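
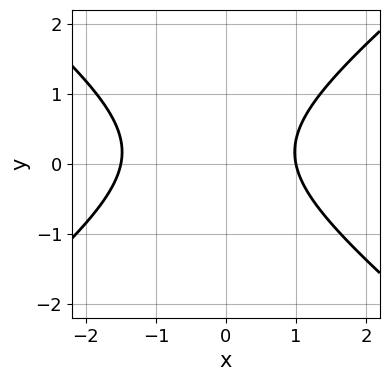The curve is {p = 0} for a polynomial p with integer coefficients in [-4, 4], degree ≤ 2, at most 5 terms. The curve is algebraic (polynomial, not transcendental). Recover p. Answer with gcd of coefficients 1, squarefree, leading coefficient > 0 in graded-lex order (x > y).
2*x^2 - 3*y^2 + x + y - 3

The degree is 2 — no degree-1 curve has this shape.
Observable constraints: it meets the x-axis at x = 1 (among the integer gridlines); the curve avoids every integer y-axis point in the box.
Putting this together gives p.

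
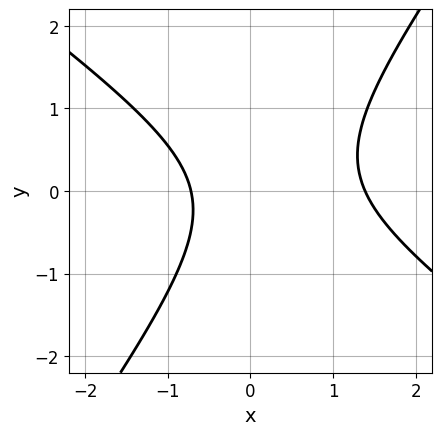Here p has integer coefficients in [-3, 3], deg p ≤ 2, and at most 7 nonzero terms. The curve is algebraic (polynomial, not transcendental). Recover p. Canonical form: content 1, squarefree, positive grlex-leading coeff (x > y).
3*x^2 + 2*x*y - 3*y^2 - 2*x - 3

The degree is 2 — no degree-1 curve has this shape.
Against the integer gridlines: the curve avoids every integer y-axis point in the box.
Assembling these constraints gives the stated polynomial.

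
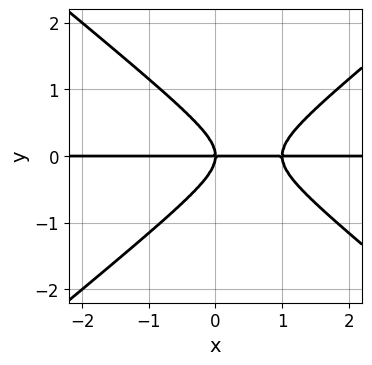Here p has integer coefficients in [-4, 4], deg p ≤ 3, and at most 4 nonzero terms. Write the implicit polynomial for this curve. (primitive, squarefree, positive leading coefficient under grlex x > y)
2*x^2*y - 3*y^3 - 2*x*y

(a) deg p = 3.
(b) Reading off the gridlines: every point of the x-axis in the box is on the curve; it crosses the y-axis at the gridline y = 0.
(c) Together with the visible shape, these determine p as stated.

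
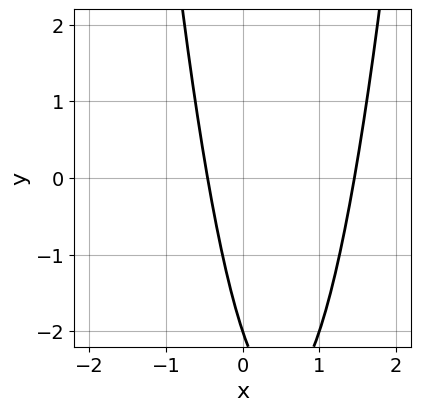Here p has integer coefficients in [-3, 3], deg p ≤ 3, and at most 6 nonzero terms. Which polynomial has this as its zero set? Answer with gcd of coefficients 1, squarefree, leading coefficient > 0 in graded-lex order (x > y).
deg p = 2. A generic line meets the curve in up to 2 points.
From the visible intercepts: one y-axis crossing is at y = -2.
These observations pin down the coefficients.

3*x^2 - 3*x - y - 2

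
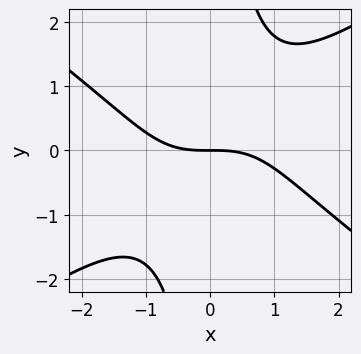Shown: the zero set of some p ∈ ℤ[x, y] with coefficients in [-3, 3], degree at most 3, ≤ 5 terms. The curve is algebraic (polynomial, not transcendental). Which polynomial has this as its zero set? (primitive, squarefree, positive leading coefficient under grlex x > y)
(a) deg p = 3. No degree-2 curve has this shape.
(b) Checking where it meets the axes: it meets the x-axis at x = 0 (among the integer gridlines); it crosses the y-axis at the gridline y = 0.
(c) These observations pin down the coefficients.

x^3 - 2*x*y^2 + 3*y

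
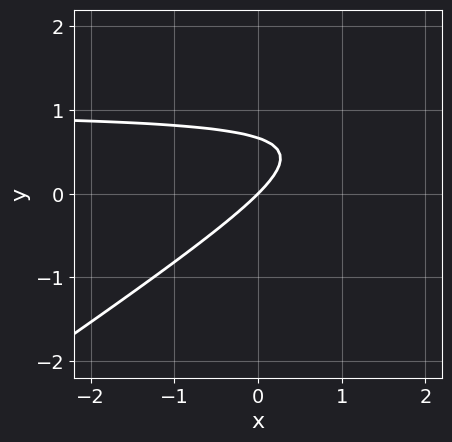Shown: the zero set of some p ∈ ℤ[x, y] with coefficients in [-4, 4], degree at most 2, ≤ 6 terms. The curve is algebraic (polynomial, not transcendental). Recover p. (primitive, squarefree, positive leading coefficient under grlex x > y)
2*x*y - 3*y^2 - 2*x + 2*y

Degree: no degree-1 curve has this shape, so deg p = 2.
Against the integer gridlines: it crosses the y-axis at the gridline y = 0; it meets the x-axis at x = 0 (among the integer gridlines).
Fitting integer coefficients to these (and the overall shape) gives p.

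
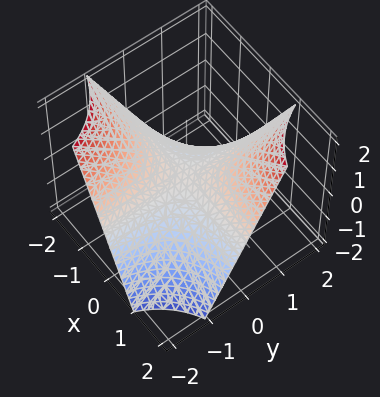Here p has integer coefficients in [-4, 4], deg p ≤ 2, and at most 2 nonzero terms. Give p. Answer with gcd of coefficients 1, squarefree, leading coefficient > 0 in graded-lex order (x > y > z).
First, the degree is 2 — a hyperbolic paraboloid; a quadric.
Then, from the visible intercepts: every point of the x-axis in the box is on the surface; it meets the z-axis at z = 0 (among the integer gridlines); every point of the y-axis in the box is on the surface.
Finally, fitting integer coefficients to these (and the overall shape) gives p.

x*y - z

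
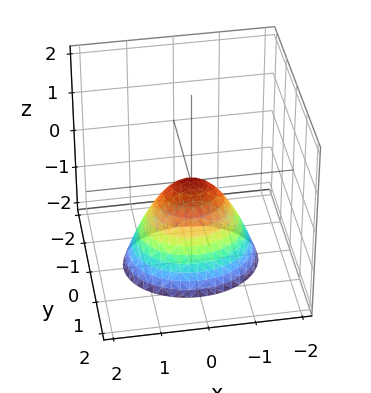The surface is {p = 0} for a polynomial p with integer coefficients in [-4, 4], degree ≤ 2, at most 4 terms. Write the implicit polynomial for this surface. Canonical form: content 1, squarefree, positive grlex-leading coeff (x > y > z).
1. deg p = 2. A paraboloid; a quadric.
2. Symmetries: mirror symmetry y ↦ −y ⇒ only even powers of y; the x ↦ −x reflection is a symmetry, so x appears only in even powers.
3. From the visible intercepts: it crosses the y-axis at the gridline y = 0; one z-axis crossing is at z = 0.
4. Putting this together gives p.

2*x^2 + 3*y^2 + 2*z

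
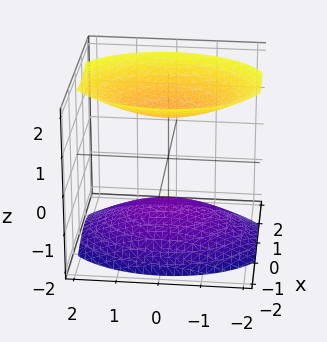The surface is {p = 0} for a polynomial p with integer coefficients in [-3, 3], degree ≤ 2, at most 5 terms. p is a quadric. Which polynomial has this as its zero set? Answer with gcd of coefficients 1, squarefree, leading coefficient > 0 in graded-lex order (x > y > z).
The picture has 2 separate pieces. They look like related sheets of one shape, so recover p as a whole.
The degree is 2 — two separate bowl-shaped sheets opening away from each other; a quadric.
Symmetries: the x ↦ −x reflection is a symmetry, so x appears only in even powers; it's symmetric under z → −z, forcing even powers of z; the y ↦ −y reflection is a symmetry, so y appears only in even powers.
Checking where it meets the axes: the surface avoids every integer y-axis point in the box; no x-intercept at any integer in the box.
Assembling these constraints gives the stated polynomial.

2*x^2 + y^2 - 2*z^2 + 3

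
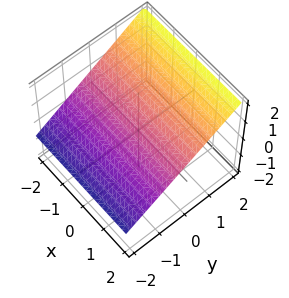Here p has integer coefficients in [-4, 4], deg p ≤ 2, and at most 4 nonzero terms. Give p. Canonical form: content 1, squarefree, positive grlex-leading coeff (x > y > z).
1. Degree: every cross-section is a straight line — this is a plane, so deg p = 1.
2. Against the integer gridlines: it misses every integer gridline on the x-axis; one y-axis crossing is at y = -1.
3. Matching integer coefficients to the picture gives p.

2*y - 3*z + 2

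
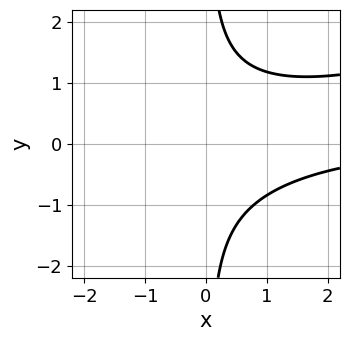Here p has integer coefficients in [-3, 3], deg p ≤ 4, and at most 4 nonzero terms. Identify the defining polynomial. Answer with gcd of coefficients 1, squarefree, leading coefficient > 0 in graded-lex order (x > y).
x^2*y - 3*x*y^2 + 3

(a) Degree: the shape is more complex than any degree-2 curve, so deg p = 3.
(b) Observable constraints: the curve avoids every integer y-axis point in the box; it misses every integer gridline on the x-axis.
(c) Putting this together gives p.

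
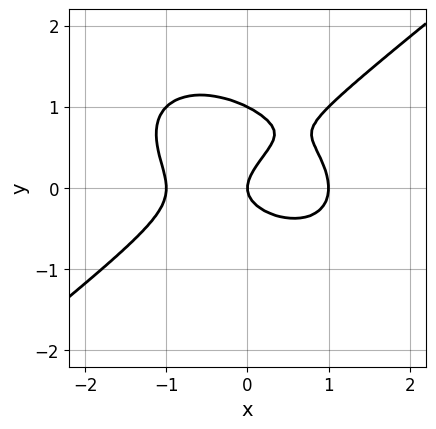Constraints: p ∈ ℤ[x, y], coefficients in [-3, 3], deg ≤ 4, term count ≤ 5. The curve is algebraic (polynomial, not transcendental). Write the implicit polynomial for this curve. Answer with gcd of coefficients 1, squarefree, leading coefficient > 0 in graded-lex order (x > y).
(a) Degree: a generic line meets the curve in up to 3 points, so deg p = 3.
(b) From the visible intercepts: the x-axis gridline crossings are at x ∈ {-1, 0, 1}; the y-axis gridline crossings are at y ∈ {0, 1}.
(c) Fitting integer coefficients to these (and the overall shape) gives p.

x^3 - 2*y^3 + 2*y^2 - x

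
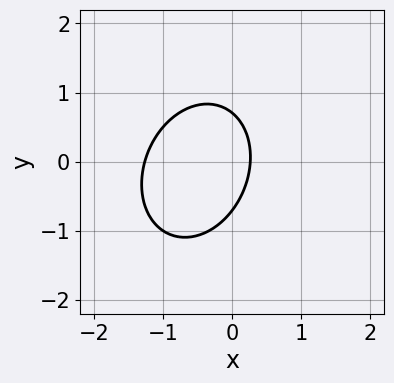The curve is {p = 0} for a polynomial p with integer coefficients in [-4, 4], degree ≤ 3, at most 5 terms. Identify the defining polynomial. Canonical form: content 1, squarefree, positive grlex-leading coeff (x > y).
1. deg p = 2. A generic line meets the curve in up to 2 points.
2. The integer polynomial consistent with all of this is the stated p.

3*x^2 - x*y + 2*y^2 + 3*x - 1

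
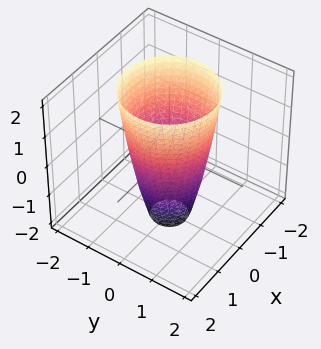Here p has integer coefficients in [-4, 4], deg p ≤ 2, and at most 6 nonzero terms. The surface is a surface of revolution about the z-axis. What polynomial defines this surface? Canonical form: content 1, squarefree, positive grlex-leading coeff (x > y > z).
3*x^2 + 3*y^2 - z - 3

1. deg p = 2.
2. Symmetries: the surface is invariant under rotation about z: p = q(x² + y², z).
3. Against the integer gridlines: a circular section at z = 1 has radius between 1 and 2; the y-axis gridline crossings are at y ∈ {-1, 1}; the x-axis gridline crossings are at x ∈ {-1, 1}; no z-intercept at any integer in the box.
4. Matching integer coefficients to the picture gives p.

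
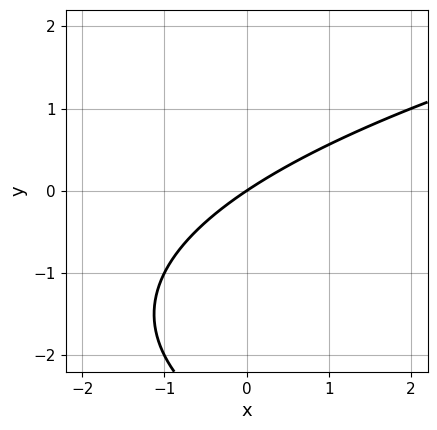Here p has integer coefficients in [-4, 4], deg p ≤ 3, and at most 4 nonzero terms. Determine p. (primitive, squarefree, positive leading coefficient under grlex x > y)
(a) deg p = 2. A generic line meets the curve in up to 2 points.
(b) Observable constraints: one y-axis crossing is at y = 0; it meets the x-axis at x = 0 (among the integer gridlines).
(c) Solving for integer coefficients yields p as stated.

y^2 - 2*x + 3*y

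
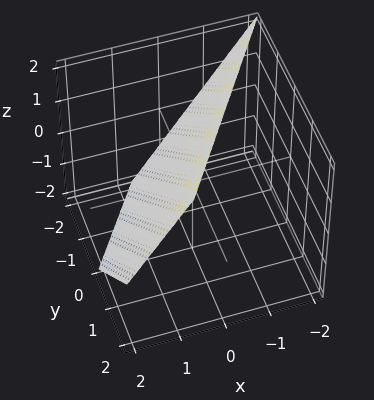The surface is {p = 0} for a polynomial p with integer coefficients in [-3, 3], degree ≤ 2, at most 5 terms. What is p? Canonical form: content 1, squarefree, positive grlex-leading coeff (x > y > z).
The degree is 1 — every cross-section is a straight line — this is a plane.
From the axis intercepts and sections: it crosses the y-axis at the gridline y = -1; it crosses the z-axis at the gridline z = 1.
Putting this together gives p.

3*x - 2*y + 2*z - 2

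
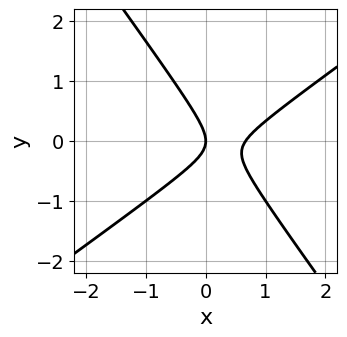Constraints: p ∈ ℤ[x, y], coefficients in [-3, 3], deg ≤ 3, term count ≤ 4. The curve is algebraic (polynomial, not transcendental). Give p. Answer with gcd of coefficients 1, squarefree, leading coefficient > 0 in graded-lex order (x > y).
3*x^2 - 2*x*y - 3*y^2 - 2*x

The degree is 2 — no degree-1 curve has this shape.
From the visible intercepts: one y-axis crossing is at y = 0; it crosses the x-axis at the gridline x = 0.
Together with the visible shape, these determine p as stated.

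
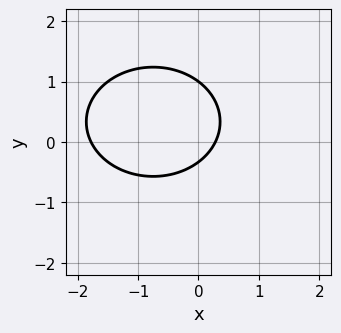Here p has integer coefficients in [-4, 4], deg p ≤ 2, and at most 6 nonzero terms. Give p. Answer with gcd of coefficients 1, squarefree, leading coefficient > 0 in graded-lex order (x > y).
2*x^2 + 3*y^2 + 3*x - 2*y - 1

deg p = 2. A generic line meets the curve in up to 2 points.
From the visible intercepts: one y-axis crossing is at y = 1.
Fitting integer coefficients to these (and the overall shape) gives p.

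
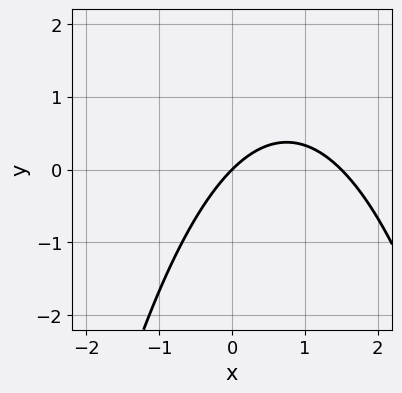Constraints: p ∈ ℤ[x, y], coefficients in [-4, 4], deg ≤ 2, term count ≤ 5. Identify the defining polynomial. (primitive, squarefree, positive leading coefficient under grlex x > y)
2*x^2 - 3*x + 3*y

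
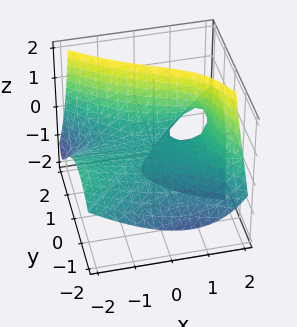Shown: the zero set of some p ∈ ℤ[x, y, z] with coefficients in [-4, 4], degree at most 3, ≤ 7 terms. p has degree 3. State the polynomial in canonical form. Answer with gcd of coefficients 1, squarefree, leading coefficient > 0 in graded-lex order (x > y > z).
x^2*y - y^3 - 2*x*z - 3*y*z + 3*z

First, deg p = 3.
Next, reading off the gridlines: the visible x-axis segment lies entirely on the surface; it meets the z-axis at z = 0 (among the integer gridlines); one y-axis crossing is at y = 0.
Finally, together with the visible shape, these determine p as stated.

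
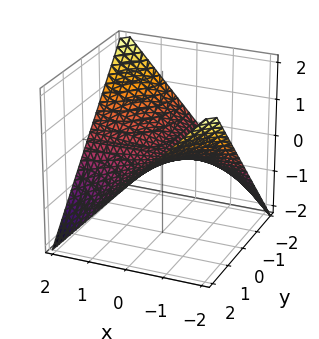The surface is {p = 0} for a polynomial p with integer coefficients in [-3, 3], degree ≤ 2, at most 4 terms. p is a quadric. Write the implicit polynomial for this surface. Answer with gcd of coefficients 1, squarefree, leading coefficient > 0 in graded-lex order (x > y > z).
x*y + 2*z

(a) deg p = 2.
(b) From the visible intercepts: one z-axis crossing is at z = 0; the visible x-axis segment lies entirely on the surface; every point of the y-axis in the box is on the surface.
(c) The integer polynomial consistent with all of this is the stated p.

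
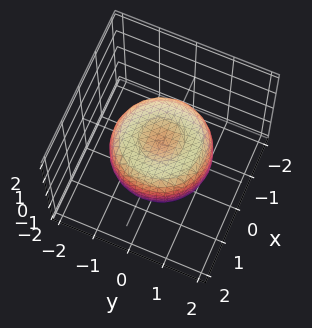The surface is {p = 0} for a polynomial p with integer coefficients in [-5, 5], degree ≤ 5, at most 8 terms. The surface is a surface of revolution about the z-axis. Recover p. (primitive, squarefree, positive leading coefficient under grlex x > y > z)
2*x^4 + 4*x^2*y^2 + 2*y^4 - 3*x^2 - 3*y^2 + 3*z^2 - 1

First, deg p = 4.
Next, symmetries: every cross-section ⟂ z is a circle, so x, y appear only via x² + y².
Next, against the integer gridlines: a circular section at z = 0 has radius between 1 and 2.
Finally, fitting integer coefficients to these (and the overall shape) gives p.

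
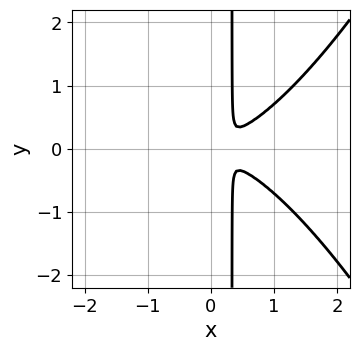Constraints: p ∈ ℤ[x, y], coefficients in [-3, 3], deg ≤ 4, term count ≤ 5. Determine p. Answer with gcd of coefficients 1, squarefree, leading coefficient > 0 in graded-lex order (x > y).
x^4 - 3*x*y^2 + y^2

First, the degree is 4 — the shape is more complex than any degree-3 curve.
Then, symmetries: it's symmetric under y → −y, forcing even powers of y.
Finally, solving for integer coefficients yields p as stated.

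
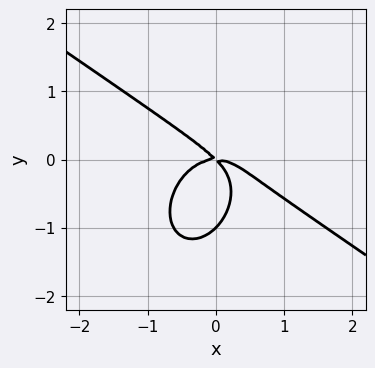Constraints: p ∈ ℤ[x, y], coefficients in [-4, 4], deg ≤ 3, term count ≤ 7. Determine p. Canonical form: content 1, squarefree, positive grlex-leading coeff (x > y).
x^3 + x^2*y + y^3 + x*y + y^2

(a) Degree: the shape is more complex than any degree-2 curve, so deg p = 3.
(b) Against the integer gridlines: the y-axis gridline crossings are at y ∈ {-1, 0}; it crosses the x-axis at the gridline x = 0.
(c) Matching integer coefficients to the picture gives p.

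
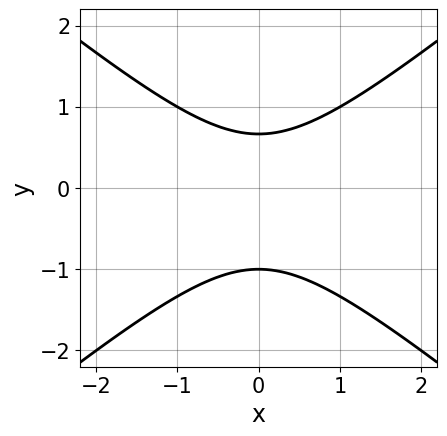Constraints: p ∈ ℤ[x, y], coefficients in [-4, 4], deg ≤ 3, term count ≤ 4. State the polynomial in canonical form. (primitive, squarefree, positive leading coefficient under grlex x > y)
First, the degree is 2 — no degree-1 curve has this shape.
Then, symmetries: mirror symmetry x ↦ −x ⇒ only even powers of x.
Then, checking where it meets the axes: no x-intercept at any integer in the box; one y-axis crossing is at y = -1.
Finally, putting this together gives p.

2*x^2 - 3*y^2 - y + 2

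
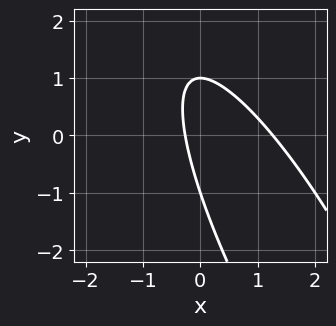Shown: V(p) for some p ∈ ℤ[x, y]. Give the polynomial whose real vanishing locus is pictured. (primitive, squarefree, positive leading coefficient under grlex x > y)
3*x^2 + 3*x*y + y^2 - 3*x - 1

First, deg p = 2.
Next, observable constraints: among the integer gridlines, it crosses the y-axis at y ∈ {-1, 1}.
Finally, these observations pin down the coefficients.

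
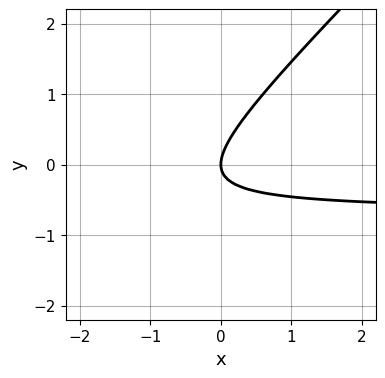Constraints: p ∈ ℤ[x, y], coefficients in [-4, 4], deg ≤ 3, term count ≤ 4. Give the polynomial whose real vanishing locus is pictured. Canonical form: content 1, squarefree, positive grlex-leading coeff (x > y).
3*x*y - 3*y^2 + 2*x

First, the degree is 2 — the shape is more complex than any degree-1 curve.
Then, reading off the gridlines: one y-axis crossing is at y = 0; it meets the x-axis at x = 0 (among the integer gridlines).
Finally, together with the visible shape, these determine p as stated.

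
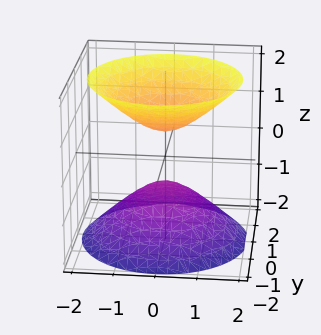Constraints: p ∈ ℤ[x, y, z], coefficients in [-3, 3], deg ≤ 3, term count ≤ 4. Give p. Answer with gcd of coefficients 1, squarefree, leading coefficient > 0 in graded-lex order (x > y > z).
2*x^2 + 2*y^2 - 2*z^2 + 1

(a) There are 2 components.
(b) The degree is 2 — two sheets facing apart; a quadric.
(c) Symmetries: the surface is invariant under rotation about z: p = q(x² + y², z); the z ↦ −z reflection is a symmetry, so z appears only in even powers.
(d) From the visible intercepts: a circular section at z = -2 has radius between 1 and 2; no y-intercept at any integer in the box; the surface avoids every integer x-axis point in the box.
(e) The integer polynomial consistent with all of this is the stated p.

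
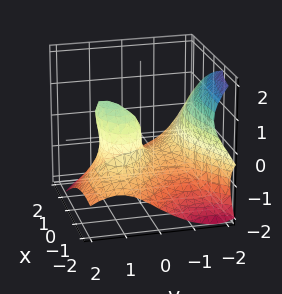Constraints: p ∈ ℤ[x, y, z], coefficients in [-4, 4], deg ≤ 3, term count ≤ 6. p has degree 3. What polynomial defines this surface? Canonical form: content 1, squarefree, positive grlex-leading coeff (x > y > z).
deg p = 3.
From the visible intercepts: it crosses the y-axis at the gridline y = 0; it crosses the x-axis at the gridline x = 0; one z-axis crossing is at z = 0.
Putting this together gives p.

3*x*y*z - 2*y^3 - 3*z^3 - 2*x^2 + 3*y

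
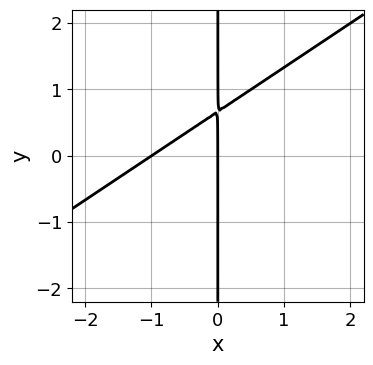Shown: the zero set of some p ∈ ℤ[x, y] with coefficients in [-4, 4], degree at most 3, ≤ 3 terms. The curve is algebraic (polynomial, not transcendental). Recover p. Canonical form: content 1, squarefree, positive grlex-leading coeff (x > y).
First, deg p = 2. No degree-1 curve has this shape.
Then, reading off the gridlines: every point of the y-axis in the box is on the curve; among the integer gridlines, it crosses the x-axis at x ∈ {-1, 0}.
Finally, together with the visible shape, these determine p as stated.

2*x^2 - 3*x*y + 2*x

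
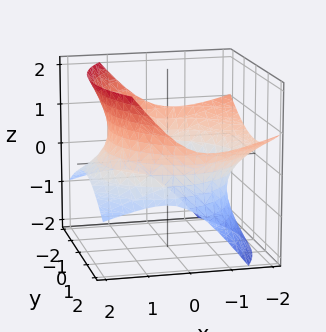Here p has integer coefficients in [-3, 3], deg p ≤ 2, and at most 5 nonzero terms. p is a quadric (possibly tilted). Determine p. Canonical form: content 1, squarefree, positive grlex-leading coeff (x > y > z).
(a) The degree is 2 — the shape is more complex than any degree-1 surface.
(b) Checking where it meets the axes: no z-intercept at any integer in the box.
(c) Putting this together gives p.

x^2 + 2*x*z + y^2 - 2*z^2 - 3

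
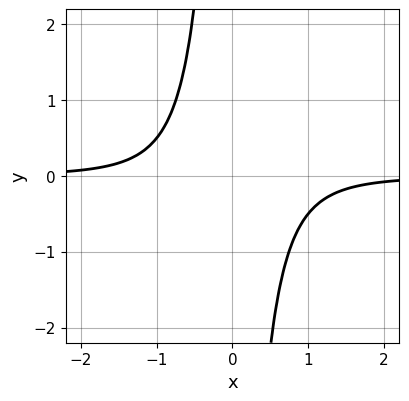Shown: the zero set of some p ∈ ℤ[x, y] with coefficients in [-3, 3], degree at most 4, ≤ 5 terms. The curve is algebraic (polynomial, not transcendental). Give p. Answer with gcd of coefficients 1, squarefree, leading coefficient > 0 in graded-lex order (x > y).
First, degree: the shape is more complex than any degree-3 curve, so deg p = 4.
Then, observable constraints: no x-intercept at any integer in the box; it misses every integer gridline on the y-axis.
Finally, fitting integer coefficients to these (and the overall shape) gives p.

3*x^3*y + x*y + 2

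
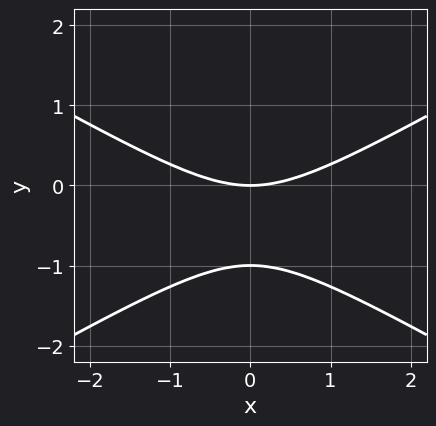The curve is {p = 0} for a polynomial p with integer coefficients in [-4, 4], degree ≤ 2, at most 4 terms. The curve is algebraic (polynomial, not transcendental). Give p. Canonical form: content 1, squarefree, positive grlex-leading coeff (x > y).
x^2 - 3*y^2 - 3*y

The degree is 2 — the shape is more complex than any degree-1 curve.
Symmetries: it's symmetric under x → −x, forcing even powers of x.
Against the integer gridlines: it crosses the x-axis at the gridline x = 0; among the integer gridlines, it crosses the y-axis at y ∈ {-1, 0}.
Together with the visible shape, these determine p as stated.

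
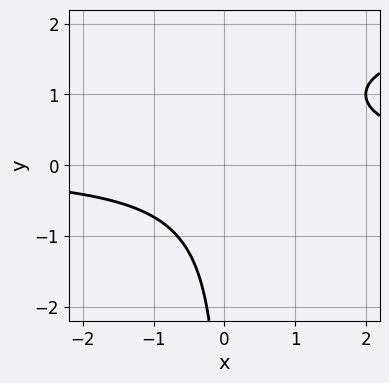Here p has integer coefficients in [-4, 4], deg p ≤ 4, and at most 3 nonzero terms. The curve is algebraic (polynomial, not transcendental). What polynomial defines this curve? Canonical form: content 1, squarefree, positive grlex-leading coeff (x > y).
x*y^2 - 2*x*y + 2

(a) Degree: the shape is more complex than any degree-2 curve, so deg p = 3.
(b) From the visible intercepts: the curve avoids every integer y-axis point in the box; it misses every integer gridline on the x-axis.
(c) Fitting integer coefficients to these (and the overall shape) gives p.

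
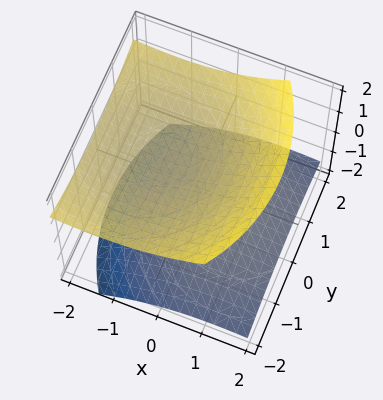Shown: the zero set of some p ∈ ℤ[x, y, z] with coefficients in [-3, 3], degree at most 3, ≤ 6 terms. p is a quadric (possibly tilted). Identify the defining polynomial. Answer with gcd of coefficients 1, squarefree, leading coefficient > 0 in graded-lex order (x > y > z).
x^2 + 2*x*z + y^2 - 3*z^2 + 2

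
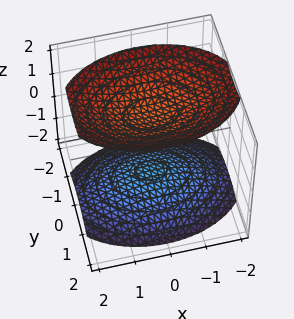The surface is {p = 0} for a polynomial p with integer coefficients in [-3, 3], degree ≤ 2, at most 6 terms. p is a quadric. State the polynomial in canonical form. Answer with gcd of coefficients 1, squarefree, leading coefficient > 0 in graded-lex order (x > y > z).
x^2 + 2*y^2 - 2*z^2 + 3

First, there are 2 components. Treating them together as one polynomial.
Next, the degree is 2 — two sheets facing apart; a quadric.
Then, symmetries: mirror symmetry y ↦ −y ⇒ only even powers of y; it's symmetric under z → −z, forcing even powers of z; the x ↦ −x reflection is a symmetry, so x appears only in even powers.
Next, observable constraints: no y-intercept at any integer in the box; the surface avoids every integer x-axis point in the box.
Finally, these observations pin down the coefficients.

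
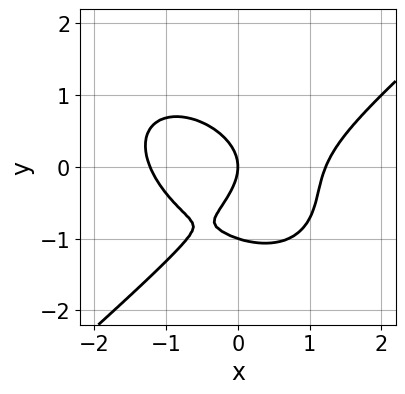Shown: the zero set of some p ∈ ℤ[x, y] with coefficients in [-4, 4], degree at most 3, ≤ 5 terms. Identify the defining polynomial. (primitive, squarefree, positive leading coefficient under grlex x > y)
2*x^3 - 3*y^3 - 2*x*y - 3*y^2 - 3*x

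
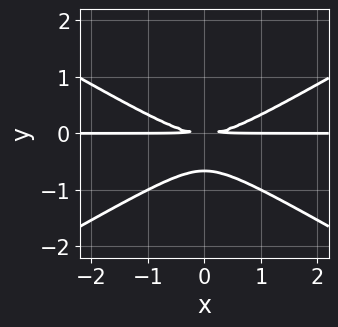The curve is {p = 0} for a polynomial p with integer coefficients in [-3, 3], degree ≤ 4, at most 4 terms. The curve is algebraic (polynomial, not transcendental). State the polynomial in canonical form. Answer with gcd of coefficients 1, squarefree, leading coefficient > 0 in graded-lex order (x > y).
x^2*y - 3*y^3 - 2*y^2

deg p = 3. A generic line meets the curve in up to 3 points.
Symmetries: it's symmetric under x → −x, forcing even powers of x.
Against the integer gridlines: the visible x-axis segment lies entirely on the curve.
Fitting integer coefficients to these (and the overall shape) gives p.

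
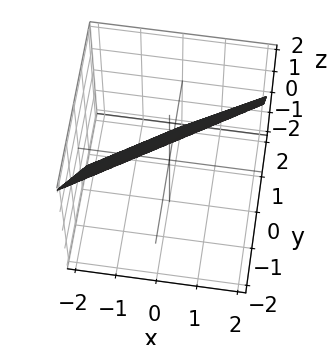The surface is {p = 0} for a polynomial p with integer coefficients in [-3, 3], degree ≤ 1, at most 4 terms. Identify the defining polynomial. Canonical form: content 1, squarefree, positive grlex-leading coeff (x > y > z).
First, deg p = 1. The surface is flat (a plane).
Next, checking where it meets the axes: one z-axis crossing is at z = 1; it meets the x-axis at x = -1 (among the integer gridlines).
Finally, together with the visible shape, these determine p as stated.

2*x - 3*y - 2*z + 2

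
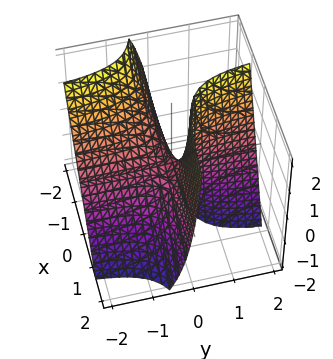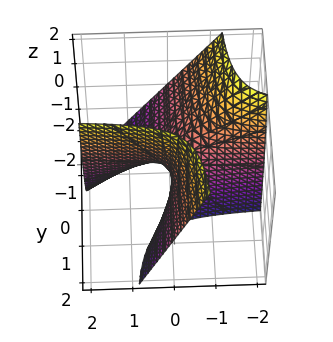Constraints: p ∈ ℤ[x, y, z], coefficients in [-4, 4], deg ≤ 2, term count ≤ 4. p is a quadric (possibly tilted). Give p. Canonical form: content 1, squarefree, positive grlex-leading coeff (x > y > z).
4*x*y + 2*y*z - z

(a) Degree: no degree-1 surface has this shape, so deg p = 2.
(b) Checking where it meets the axes: it meets the z-axis at z = 0 (among the integer gridlines); every point of the x-axis in the box is on the surface; every point of the y-axis in the box is on the surface.
(c) Assembling these constraints gives the stated polynomial.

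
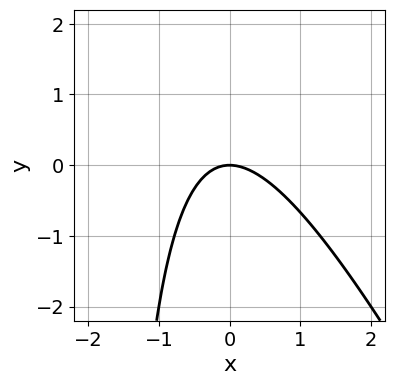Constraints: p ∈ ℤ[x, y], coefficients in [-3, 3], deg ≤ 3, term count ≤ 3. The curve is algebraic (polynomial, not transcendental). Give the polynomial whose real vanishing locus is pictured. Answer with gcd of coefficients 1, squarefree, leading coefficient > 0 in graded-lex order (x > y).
2*x^2 + x*y + 2*y

1. deg p = 2.
2. From the visible intercepts: it crosses the y-axis at the gridline y = 0; it crosses the x-axis at the gridline x = 0.
3. Matching integer coefficients to the picture gives p.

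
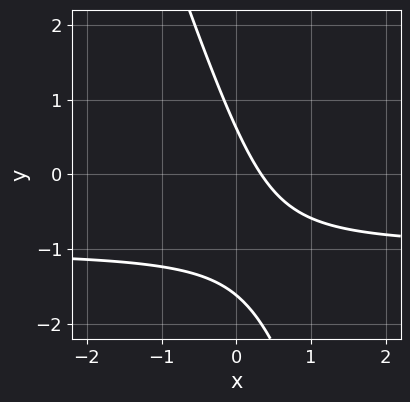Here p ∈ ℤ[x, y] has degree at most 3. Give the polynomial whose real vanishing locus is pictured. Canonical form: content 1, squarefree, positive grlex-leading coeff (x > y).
(a) Degree: the shape is more complex than any degree-1 curve, so deg p = 2.
(b) Putting this together gives p.

3*x*y + y^2 + 3*x + y - 1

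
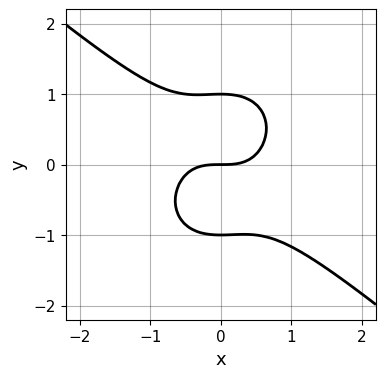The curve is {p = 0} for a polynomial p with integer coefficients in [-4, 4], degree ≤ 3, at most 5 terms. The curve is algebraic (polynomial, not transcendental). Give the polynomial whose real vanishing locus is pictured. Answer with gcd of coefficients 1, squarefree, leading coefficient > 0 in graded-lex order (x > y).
First, degree: a generic line meets the curve in up to 3 points, so deg p = 3.
Then, observable constraints: it crosses the x-axis at the gridline x = 0; the y-axis gridline crossings are at y ∈ {-1, 0, 1}.
Finally, assembling these constraints gives the stated polynomial.

2*x^3 + x^2*y + 2*y^3 - 2*y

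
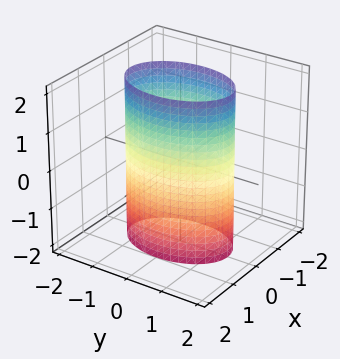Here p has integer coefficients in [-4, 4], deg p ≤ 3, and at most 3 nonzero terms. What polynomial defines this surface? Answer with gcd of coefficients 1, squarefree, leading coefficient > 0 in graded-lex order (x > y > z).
1. deg p = 2. A cylinder; a quadric.
2. Symmetries: it's symmetric under z → −z, forcing even powers of z; the x ↦ −x reflection is a symmetry, so x appears only in even powers; it's symmetric under y → −y, forcing even powers of y.
3. Checking where it meets the axes: it misses every integer gridline on the z-axis; the x-axis gridline crossings are at x ∈ {-1, 1}.
4. These observations pin down the coefficients.

2*x^2 + y^2 - 2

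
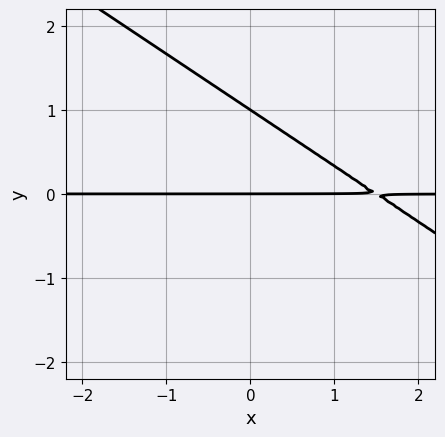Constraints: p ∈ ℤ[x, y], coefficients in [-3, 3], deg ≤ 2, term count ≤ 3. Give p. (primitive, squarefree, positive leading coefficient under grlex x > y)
2*x*y + 3*y^2 - 3*y

(a) The degree is 2 — no degree-1 curve has this shape.
(b) Reading off the gridlines: the y-axis gridline crossings are at y ∈ {0, 1}; every point of the x-axis in the box is on the curve.
(c) Fitting integer coefficients to these (and the overall shape) gives p.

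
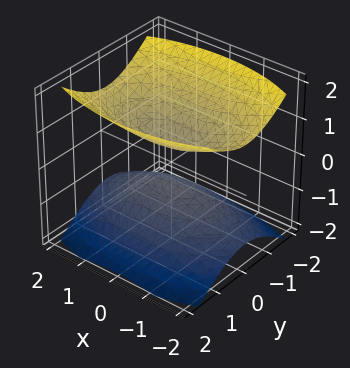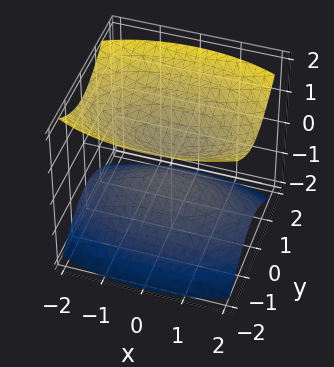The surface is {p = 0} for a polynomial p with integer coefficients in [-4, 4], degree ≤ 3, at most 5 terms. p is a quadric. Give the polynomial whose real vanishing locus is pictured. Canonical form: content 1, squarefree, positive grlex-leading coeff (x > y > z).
(a) The picture has 2 separate pieces.
(b) deg p = 2.
(c) Symmetries: it's symmetric under x → −x, forcing even powers of x; the z ↦ −z reflection is a symmetry, so z appears only in even powers; it's symmetric under y → −y, forcing even powers of y.
(d) Reading off the gridlines: it misses every integer gridline on the x-axis; it misses every integer gridline on the y-axis.
(e) Solving for integer coefficients yields p as stated.

x^2 + 3*y^2 - 3*z^2 + 1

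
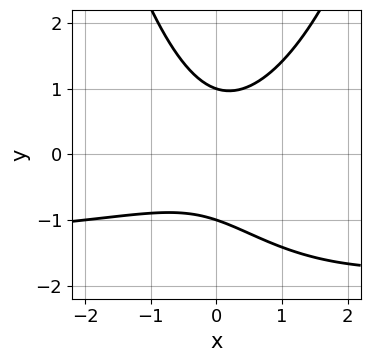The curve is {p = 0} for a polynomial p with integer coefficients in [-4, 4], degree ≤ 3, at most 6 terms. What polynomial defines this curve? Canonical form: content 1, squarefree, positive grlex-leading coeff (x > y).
2*x^2*y + 3*x^2 - 2*x*y - 3*y^2 + 3

1. The degree is 3 — the shape is more complex than any degree-2 curve.
2. Observable constraints: among the integer gridlines, it crosses the y-axis at y ∈ {-1, 1}; it misses every integer gridline on the x-axis.
3. Fitting integer coefficients to these (and the overall shape) gives p.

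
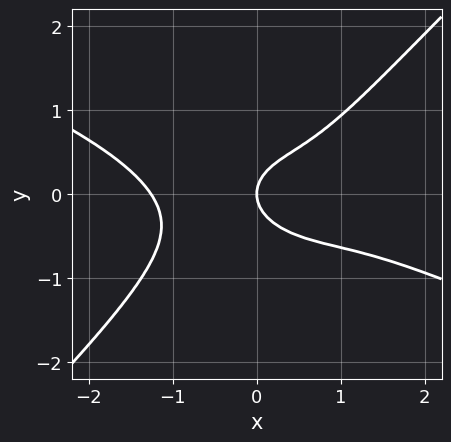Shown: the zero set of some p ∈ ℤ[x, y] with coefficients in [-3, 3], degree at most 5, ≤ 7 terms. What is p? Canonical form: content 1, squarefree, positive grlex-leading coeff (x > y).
x^4 + 2*x^3*y - 3*y^4 - 3*y^2 + 2*x

(a) The degree is 4 — no degree-3 curve has this shape.
(b) Against the integer gridlines: it crosses the x-axis at the gridline x = 0; it crosses the y-axis at the gridline y = 0.
(c) Solving for integer coefficients yields p as stated.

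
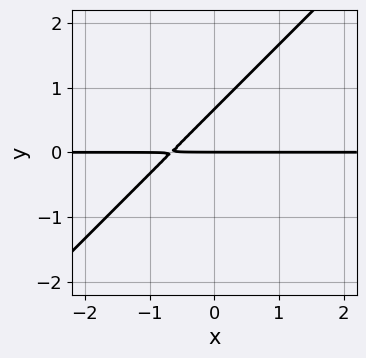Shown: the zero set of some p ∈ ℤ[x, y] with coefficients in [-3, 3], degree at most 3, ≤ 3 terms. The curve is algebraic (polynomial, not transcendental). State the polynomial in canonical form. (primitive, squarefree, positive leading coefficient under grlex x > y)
3*x*y - 3*y^2 + 2*y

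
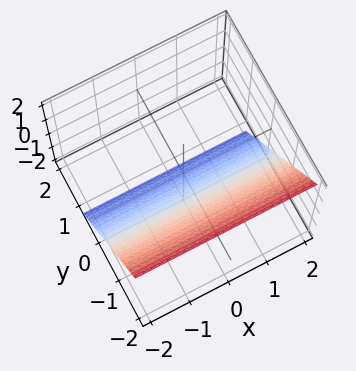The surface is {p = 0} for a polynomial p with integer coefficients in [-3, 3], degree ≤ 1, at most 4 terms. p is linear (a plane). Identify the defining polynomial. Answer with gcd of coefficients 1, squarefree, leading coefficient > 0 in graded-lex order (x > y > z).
(a) The degree is 1 — every cross-section is a straight line — this is a plane.
(b) Reading off the gridlines: it crosses the z-axis at the gridline z = -1; it misses every integer gridline on the x-axis.
(c) Fitting integer coefficients to these (and the overall shape) gives p.

3*y + 2*z + 2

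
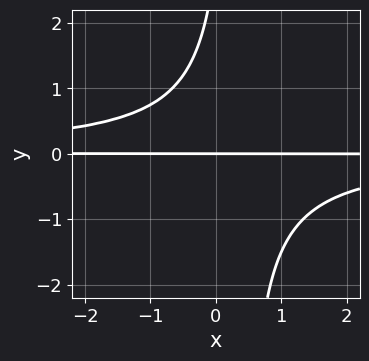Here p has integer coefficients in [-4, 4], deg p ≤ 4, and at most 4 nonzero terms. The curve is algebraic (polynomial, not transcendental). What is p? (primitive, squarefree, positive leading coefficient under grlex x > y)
3*x*y^2 - y^2 + 3*y

(a) deg p = 3. A generic line meets the curve in up to 3 points.
(b) Observable constraints: one y-axis crossing is at y = 0; every point of the x-axis in the box is on the curve.
(c) Putting this together gives p.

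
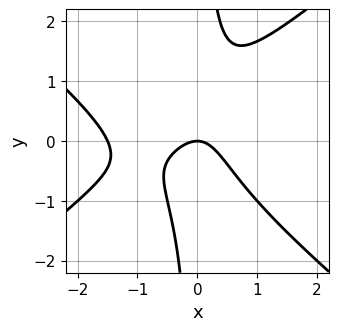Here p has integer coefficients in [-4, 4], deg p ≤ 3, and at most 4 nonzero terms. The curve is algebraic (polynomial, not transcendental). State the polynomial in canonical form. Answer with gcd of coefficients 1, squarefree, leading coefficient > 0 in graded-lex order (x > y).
1. deg p = 3.
2. Against the integer gridlines: one y-axis crossing is at y = 0; it meets the x-axis at x = 0 (among the integer gridlines).
3. Assembling these constraints gives the stated polynomial.

2*x^3 - 3*x*y^2 + 3*x^2 + 2*y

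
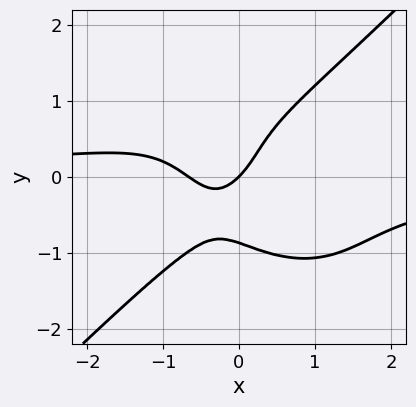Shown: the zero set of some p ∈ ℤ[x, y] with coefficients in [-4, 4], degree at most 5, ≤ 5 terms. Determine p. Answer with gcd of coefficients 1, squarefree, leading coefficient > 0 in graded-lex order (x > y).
First, deg p = 4. A generic line meets the curve in up to 4 points.
Then, checking where it meets the axes: it crosses the y-axis at the gridline y = 0; it crosses the x-axis at the gridline x = 0.
Finally, putting this together gives p.

3*x^3*y - 3*y^4 + 3*x^2 + 2*x - 2*y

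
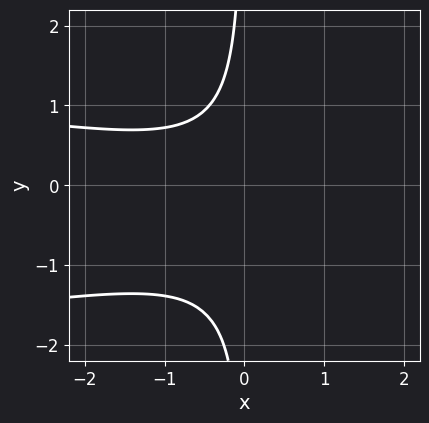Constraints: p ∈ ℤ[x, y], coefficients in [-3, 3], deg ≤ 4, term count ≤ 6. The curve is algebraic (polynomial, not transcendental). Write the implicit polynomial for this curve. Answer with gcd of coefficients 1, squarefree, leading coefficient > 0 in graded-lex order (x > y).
3*x*y^2 + x^2 + 2*x*y + 2

First, deg p = 3. The shape is more complex than any degree-2 curve.
Then, checking where it meets the axes: the curve avoids every integer y-axis point in the box; the curve avoids every integer x-axis point in the box.
Finally, solving for integer coefficients yields p as stated.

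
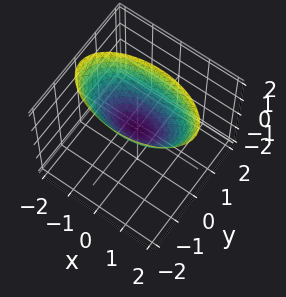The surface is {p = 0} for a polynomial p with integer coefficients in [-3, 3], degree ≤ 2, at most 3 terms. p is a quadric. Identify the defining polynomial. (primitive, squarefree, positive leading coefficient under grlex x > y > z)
1. Degree: a single bowl opening along one axis; a quadric, so deg p = 2.
2. Symmetries: the x ↦ −x reflection is a symmetry, so x appears only in even powers; mirror symmetry y ↦ −y ⇒ only even powers of y.
3. Reading off the gridlines: one x-axis crossing is at x = 0; one z-axis crossing is at z = 0; it meets the y-axis at y = 0 (among the integer gridlines).
4. These observations pin down the coefficients.

x^2 + 3*y^2 - 2*z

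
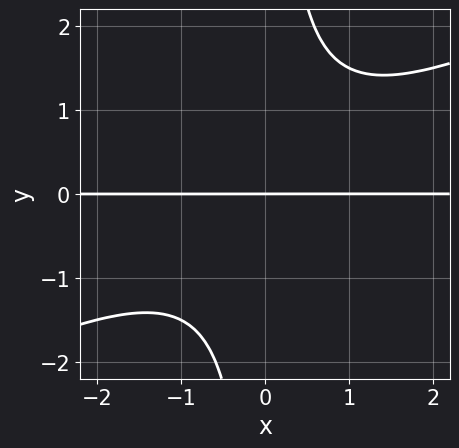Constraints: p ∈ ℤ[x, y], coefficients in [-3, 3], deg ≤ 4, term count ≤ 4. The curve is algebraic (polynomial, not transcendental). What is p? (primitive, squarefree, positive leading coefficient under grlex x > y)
deg p = 3. No degree-2 curve has this shape.
From the visible intercepts: it crosses the y-axis at the gridline y = 0; every point of the x-axis in the box is on the curve.
Together with the visible shape, these determine p as stated.

x^2*y - 2*x*y^2 + 2*y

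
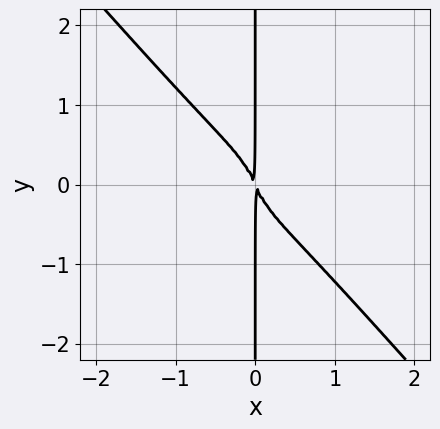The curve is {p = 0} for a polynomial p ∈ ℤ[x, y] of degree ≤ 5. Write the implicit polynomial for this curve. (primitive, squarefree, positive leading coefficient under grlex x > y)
First, the degree is 4 — the shape is more complex than any degree-3 curve.
Then, observable constraints: every point of the y-axis in the box is on the curve.
Finally, together with the visible shape, these determine p as stated.

x^4 - 3*x^3*y + 3*x*y^3 + 2*x^2 + x*y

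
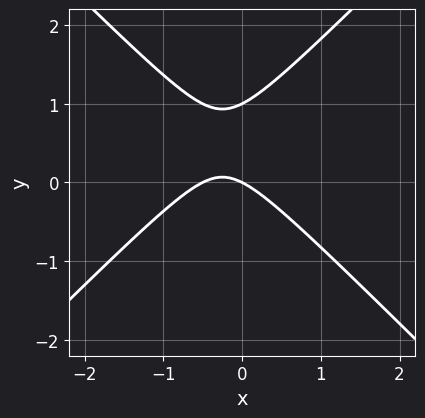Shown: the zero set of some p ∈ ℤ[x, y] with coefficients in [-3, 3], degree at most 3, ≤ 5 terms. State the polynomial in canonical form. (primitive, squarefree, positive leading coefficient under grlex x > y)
1. The degree is 2 — the shape is more complex than any degree-1 curve.
2. Reading off the gridlines: it meets the x-axis at x = 0 (among the integer gridlines); the y-axis gridline crossings are at y ∈ {0, 1}.
3. Solving for integer coefficients yields p as stated.

2*x^2 - 2*y^2 + x + 2*y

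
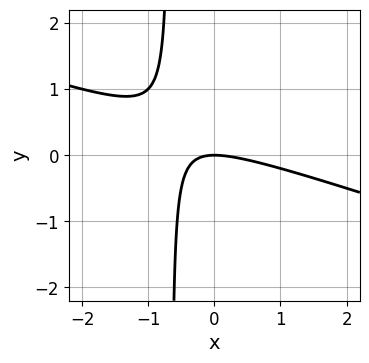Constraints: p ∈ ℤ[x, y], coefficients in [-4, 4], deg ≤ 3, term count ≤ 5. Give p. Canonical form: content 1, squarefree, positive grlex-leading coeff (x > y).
Degree: a generic line meets the curve in up to 2 points, so deg p = 2.
Against the integer gridlines: one x-axis crossing is at x = 0; it crosses the y-axis at the gridline y = 0.
Putting this together gives p.

x^2 + 3*x*y + 2*y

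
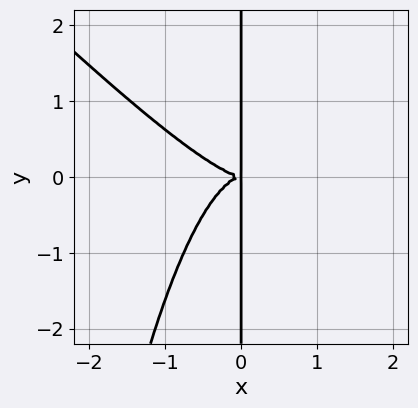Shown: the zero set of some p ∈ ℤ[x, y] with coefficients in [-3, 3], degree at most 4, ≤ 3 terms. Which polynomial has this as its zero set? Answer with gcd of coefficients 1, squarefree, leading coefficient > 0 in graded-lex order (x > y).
x^4 + x^3*y + x*y^2

First, degree: no degree-3 curve has this shape, so deg p = 4.
Then, observable constraints: every point of the y-axis in the box is on the curve.
Finally, solving for integer coefficients yields p as stated.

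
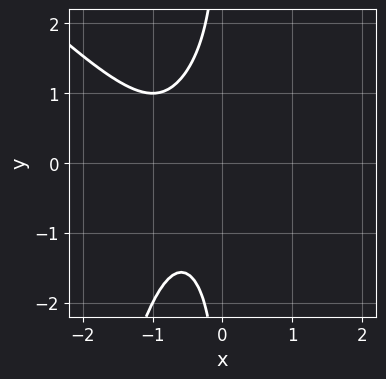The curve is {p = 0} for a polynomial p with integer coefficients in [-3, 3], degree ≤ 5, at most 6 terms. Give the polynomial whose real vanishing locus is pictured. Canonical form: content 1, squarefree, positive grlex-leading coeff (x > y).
(a) Degree: a generic line meets the curve in up to 4 points, so deg p = 4.
(b) From the visible intercepts: it misses every integer gridline on the y-axis; no x-intercept at any integer in the box.
(c) Fitting integer coefficients to these (and the overall shape) gives p.

x^4 + x^3*y + x*y^2 + 1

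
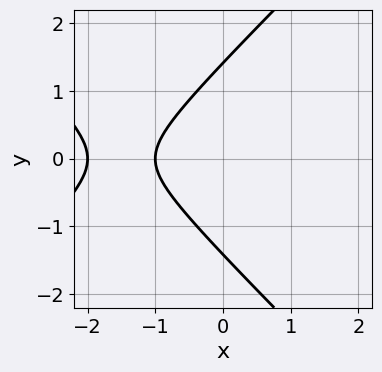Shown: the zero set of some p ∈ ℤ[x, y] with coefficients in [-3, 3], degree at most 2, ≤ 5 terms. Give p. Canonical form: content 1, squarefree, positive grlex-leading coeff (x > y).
1. The degree is 2 — no degree-1 curve has this shape.
2. Symmetries: it's symmetric under y → −y, forcing even powers of y.
3. Against the integer gridlines: among the integer gridlines, it crosses the x-axis at x ∈ {-2, -1}.
4. Fitting integer coefficients to these (and the overall shape) gives p.

x^2 - y^2 + 3*x + 2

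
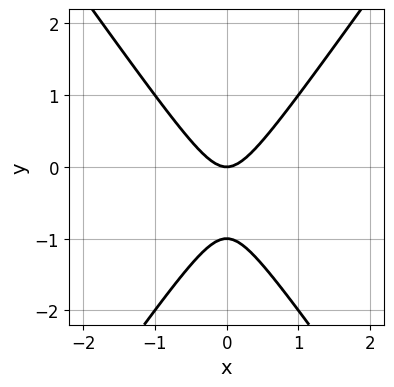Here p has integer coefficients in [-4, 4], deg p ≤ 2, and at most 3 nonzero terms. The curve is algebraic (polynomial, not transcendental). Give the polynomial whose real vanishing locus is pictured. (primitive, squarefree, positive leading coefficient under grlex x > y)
2*x^2 - y^2 - y

First, degree: no degree-1 curve has this shape, so deg p = 2.
Then, symmetries: the x ↦ −x reflection is a symmetry, so x appears only in even powers.
Then, from the visible intercepts: one x-axis crossing is at x = 0; among the integer gridlines, it crosses the y-axis at y ∈ {-1, 0}.
Finally, fitting integer coefficients to these (and the overall shape) gives p.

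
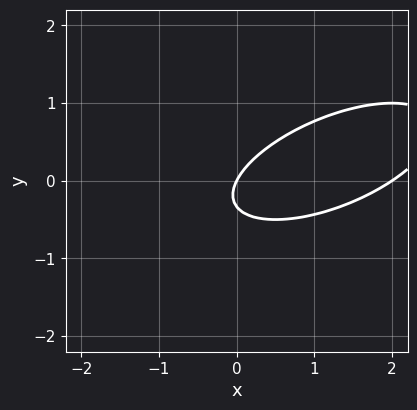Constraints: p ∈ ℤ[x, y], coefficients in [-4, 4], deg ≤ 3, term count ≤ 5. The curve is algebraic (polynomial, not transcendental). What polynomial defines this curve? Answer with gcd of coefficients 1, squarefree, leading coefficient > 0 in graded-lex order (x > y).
x^2 - 2*x*y + 3*y^2 - 2*x + y

1. deg p = 2. The shape is more complex than any degree-1 curve.
2. From the visible intercepts: it crosses the y-axis at the gridline y = 0; among the integer gridlines, it crosses the x-axis at x ∈ {0, 2}.
3. These observations pin down the coefficients.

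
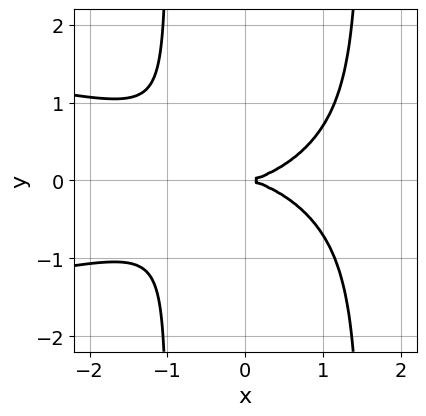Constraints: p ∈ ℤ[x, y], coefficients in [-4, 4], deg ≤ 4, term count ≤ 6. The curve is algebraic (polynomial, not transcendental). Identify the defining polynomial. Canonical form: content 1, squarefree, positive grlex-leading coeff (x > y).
1. deg p = 4. No degree-3 curve has this shape.
2. Symmetries: mirror symmetry y ↦ −y ⇒ only even powers of y.
3. From the visible intercepts: it meets the x-axis at x = 0 (among the integer gridlines); it meets the y-axis at y = 0 (among the integer gridlines).
4. The integer polynomial consistent with all of this is the stated p.

2*x^2*y^2 + x^3 - x*y^2 - 3*y^2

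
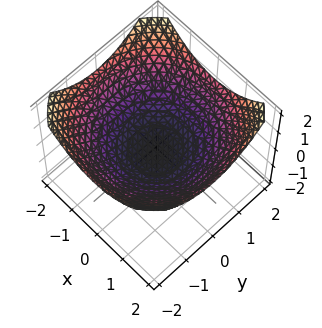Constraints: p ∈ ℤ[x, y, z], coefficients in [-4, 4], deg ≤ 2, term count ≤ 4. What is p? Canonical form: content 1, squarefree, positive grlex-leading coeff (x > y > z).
x^2 + y^2 - 3*z - 1

The degree is 2 — no degree-1 surface has this shape.
Symmetries: rotational symmetry about the z-axis ⇒ p depends on x, y only through x² + y².
Checking where it meets the axes: a circular section at z = 0 has radius exactly 1; among the integer gridlines, it crosses the x-axis at x ∈ {-1, 1}; among the integer gridlines, it crosses the y-axis at y ∈ {-1, 1}.
Assembling these constraints gives the stated polynomial.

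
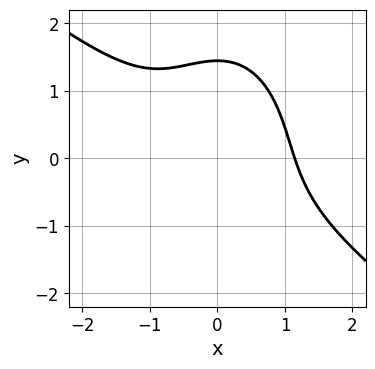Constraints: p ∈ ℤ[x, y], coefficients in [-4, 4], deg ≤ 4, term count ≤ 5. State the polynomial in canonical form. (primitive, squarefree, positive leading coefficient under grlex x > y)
2*x^3 + 2*x^2*y + y^3 - 3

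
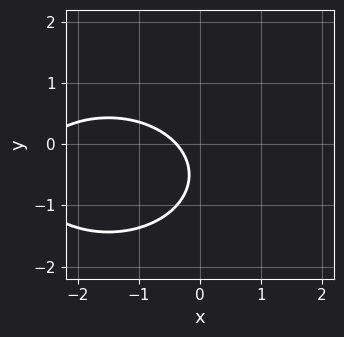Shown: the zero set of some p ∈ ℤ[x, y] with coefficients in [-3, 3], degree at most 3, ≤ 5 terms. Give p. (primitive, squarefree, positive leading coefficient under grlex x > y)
First, deg p = 2. No degree-1 curve has this shape.
Then, reading off the gridlines: no y-intercept at any integer in the box.
Finally, together with the visible shape, these determine p as stated.

x^2 + 2*y^2 + 3*x + 2*y + 1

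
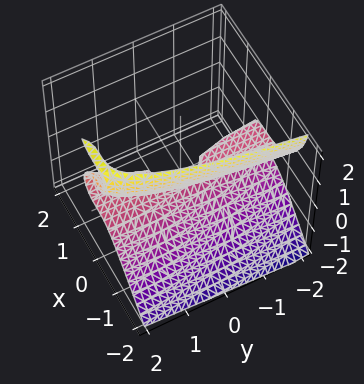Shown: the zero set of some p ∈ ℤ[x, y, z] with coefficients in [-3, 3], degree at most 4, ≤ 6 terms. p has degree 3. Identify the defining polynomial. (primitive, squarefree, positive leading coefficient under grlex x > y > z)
2*x^3 - z^3 - y*z + 3*z^2

First, deg p = 3.
Then, against the integer gridlines: it crosses the x-axis at the gridline x = 0; it crosses the z-axis at the gridline z = 0.
Finally, putting this together gives p.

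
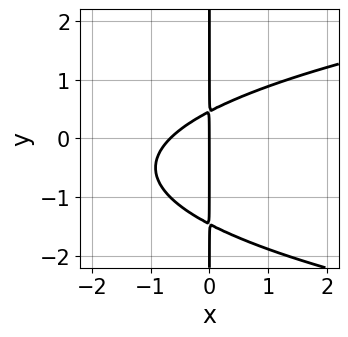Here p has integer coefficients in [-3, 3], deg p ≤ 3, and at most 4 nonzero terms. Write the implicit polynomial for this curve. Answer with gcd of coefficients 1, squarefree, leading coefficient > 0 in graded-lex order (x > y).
First, degree: no degree-2 curve has this shape, so deg p = 3.
Next, reading off the gridlines: the visible y-axis segment lies entirely on the curve; one x-axis crossing is at x = 0.
Finally, solving for integer coefficients yields p as stated.

3*x*y^2 - 3*x^2 + 3*x*y - 2*x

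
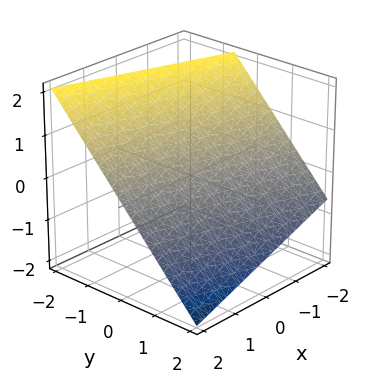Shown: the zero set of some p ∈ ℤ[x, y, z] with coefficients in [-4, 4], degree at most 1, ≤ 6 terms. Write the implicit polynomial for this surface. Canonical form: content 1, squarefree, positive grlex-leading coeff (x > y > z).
x + 3*y + 3*z - 2

1. deg p = 1.
2. Against the integer gridlines: one x-axis crossing is at x = 2.
3. Solving for integer coefficients yields p as stated.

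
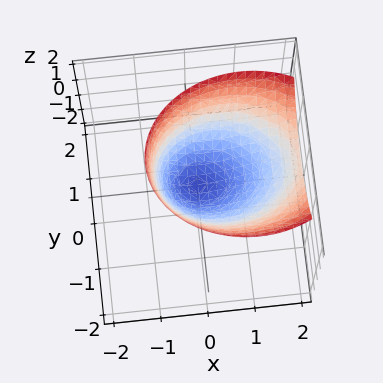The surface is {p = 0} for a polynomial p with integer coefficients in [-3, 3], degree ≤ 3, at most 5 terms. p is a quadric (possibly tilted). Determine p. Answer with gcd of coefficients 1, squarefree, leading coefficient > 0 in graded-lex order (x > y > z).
2*x^2 - 2*x*z + 3*y^2 - 3*z

The degree is 2 — no degree-1 surface has this shape.
From the visible intercepts: one z-axis crossing is at z = 0; it crosses the y-axis at the gridline y = 0.
The integer polynomial consistent with all of this is the stated p.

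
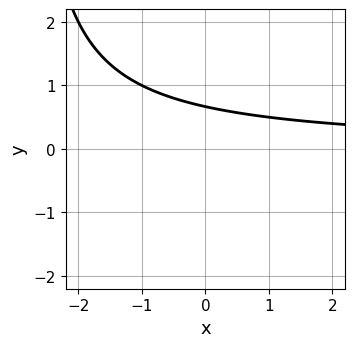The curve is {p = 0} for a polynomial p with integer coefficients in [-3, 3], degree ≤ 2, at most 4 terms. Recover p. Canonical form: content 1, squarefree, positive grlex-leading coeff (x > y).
x*y + 3*y - 2

1. deg p = 2.
2. Reading off the gridlines: the curve avoids every integer x-axis point in the box.
3. Matching integer coefficients to the picture gives p.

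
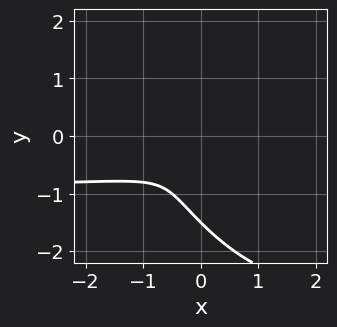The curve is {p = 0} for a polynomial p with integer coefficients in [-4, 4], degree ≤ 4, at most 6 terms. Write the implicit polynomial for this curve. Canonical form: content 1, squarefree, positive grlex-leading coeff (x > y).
2*x^2*y + 2*x*y^2 + 2*y^3 + 2*x^2 + 3*y^2

1. deg p = 3. A generic line meets the curve in up to 3 points.
2. Solving for integer coefficients yields p as stated.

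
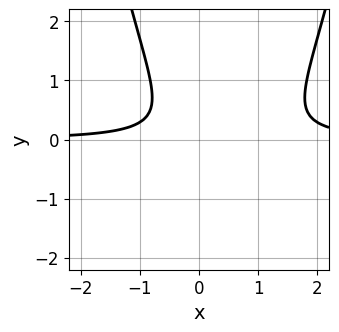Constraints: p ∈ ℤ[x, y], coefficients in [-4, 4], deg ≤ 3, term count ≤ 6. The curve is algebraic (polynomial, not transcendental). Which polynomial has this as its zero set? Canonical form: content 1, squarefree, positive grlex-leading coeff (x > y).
1. Degree: the shape is more complex than any degree-2 curve, so deg p = 3.
2. Reading off the gridlines: no y-intercept at any integer in the box; it misses every integer gridline on the x-axis.
3. Putting this together gives p.

2*x^2*y - 2*x*y - 2*y^2 - 1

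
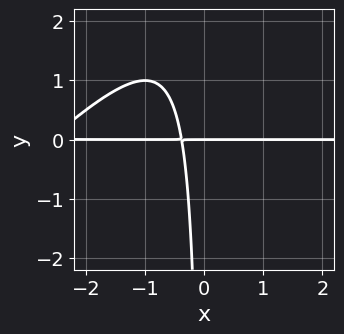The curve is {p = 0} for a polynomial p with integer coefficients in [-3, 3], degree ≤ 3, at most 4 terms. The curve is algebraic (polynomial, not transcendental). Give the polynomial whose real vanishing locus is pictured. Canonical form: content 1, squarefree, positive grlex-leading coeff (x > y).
1. The degree is 3 — no degree-2 curve has this shape.
2. Checking where it meets the axes: it crosses the y-axis at the gridline y = 0; the visible x-axis segment lies entirely on the curve.
3. Fitting integer coefficients to these (and the overall shape) gives p.

x^2*y - x*y^2 + 3*x*y + y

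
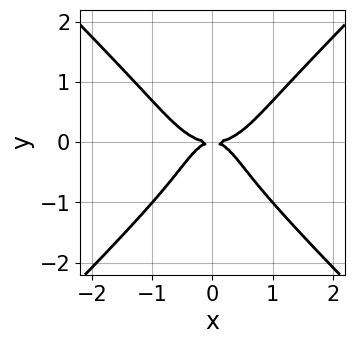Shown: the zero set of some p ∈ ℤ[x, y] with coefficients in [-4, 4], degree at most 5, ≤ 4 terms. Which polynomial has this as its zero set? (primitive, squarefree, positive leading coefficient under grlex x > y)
3*x^4 - 3*y^4 - 2*x^2*y - 2*y^2

First, degree: the shape is more complex than any degree-3 curve, so deg p = 4.
Then, symmetries: mirror symmetry x ↦ −x ⇒ only even powers of x.
Next, checking where it meets the axes: it crosses the y-axis at the gridline y = 0; it crosses the x-axis at the gridline x = 0.
Finally, fitting integer coefficients to these (and the overall shape) gives p.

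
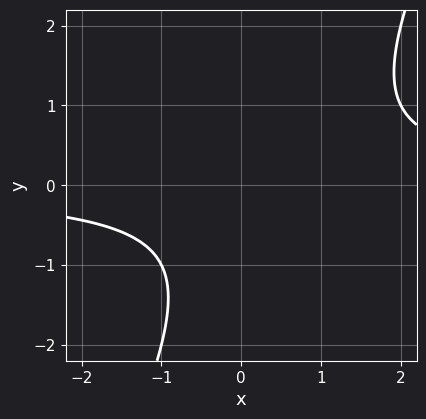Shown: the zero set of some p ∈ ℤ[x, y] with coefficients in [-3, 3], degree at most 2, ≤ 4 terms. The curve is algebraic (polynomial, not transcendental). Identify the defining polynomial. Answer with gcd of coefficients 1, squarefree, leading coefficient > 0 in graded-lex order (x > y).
2*x*y - y^2 - y - 2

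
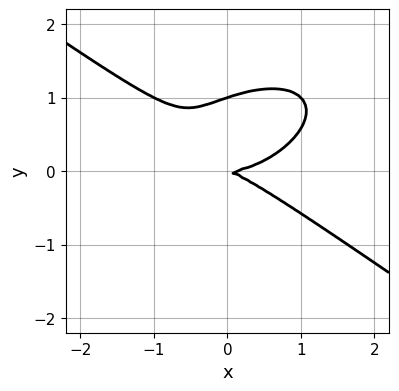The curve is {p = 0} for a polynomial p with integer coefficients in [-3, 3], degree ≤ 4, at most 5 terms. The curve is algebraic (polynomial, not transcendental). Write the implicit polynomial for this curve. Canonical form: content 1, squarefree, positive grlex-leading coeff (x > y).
(a) The degree is 3 — no degree-2 curve has this shape.
(b) Against the integer gridlines: among the integer gridlines, it crosses the y-axis at y ∈ {0, 1}; it meets the x-axis at x = 0 (among the integer gridlines).
(c) Solving for integer coefficients yields p as stated.

x^3 + 3*y^3 - x*y - 3*y^2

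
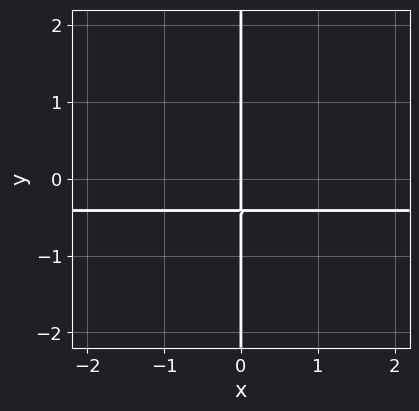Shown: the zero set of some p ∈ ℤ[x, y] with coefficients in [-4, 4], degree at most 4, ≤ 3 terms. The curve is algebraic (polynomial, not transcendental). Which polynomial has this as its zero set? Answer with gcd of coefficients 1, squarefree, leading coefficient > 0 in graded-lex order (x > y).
x*y^2 - 2*x*y - x

deg p = 3. No degree-2 curve has this shape.
Observable constraints: the visible y-axis segment lies entirely on the curve; it crosses the x-axis at the gridline x = 0.
Assembling these constraints gives the stated polynomial.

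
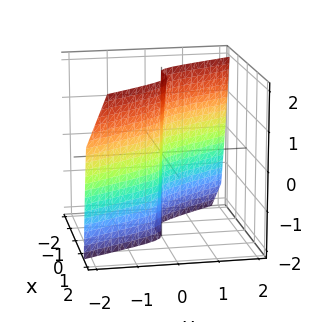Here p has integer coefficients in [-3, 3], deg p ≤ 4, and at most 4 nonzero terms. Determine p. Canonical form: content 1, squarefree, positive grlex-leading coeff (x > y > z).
3*x^3 + 2*x^2*y - x^2*z + 2*y

First, deg p = 3. A generic line meets the surface in up to 3 points.
Then, checking where it meets the axes: the visible z-axis segment lies entirely on the surface; one x-axis crossing is at x = 0; it crosses the y-axis at the gridline y = 0.
Finally, the integer polynomial consistent with all of this is the stated p.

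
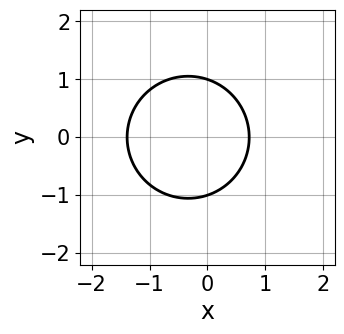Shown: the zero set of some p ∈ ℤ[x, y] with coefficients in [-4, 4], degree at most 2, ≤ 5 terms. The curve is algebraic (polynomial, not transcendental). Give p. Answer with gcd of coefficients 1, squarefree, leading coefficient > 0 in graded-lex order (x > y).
(a) deg p = 2. No degree-1 curve has this shape.
(b) Symmetries: mirror symmetry y ↦ −y ⇒ only even powers of y.
(c) From the visible intercepts: among the integer gridlines, it crosses the y-axis at y ∈ {-1, 1}.
(d) Matching integer coefficients to the picture gives p.

3*x^2 + 3*y^2 + 2*x - 3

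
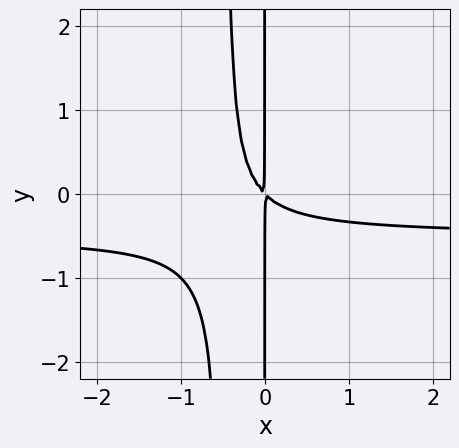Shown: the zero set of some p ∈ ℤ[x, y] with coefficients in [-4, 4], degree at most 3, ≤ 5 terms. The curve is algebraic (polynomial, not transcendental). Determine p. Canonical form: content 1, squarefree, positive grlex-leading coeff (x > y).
2*x^2*y + x^2 + x*y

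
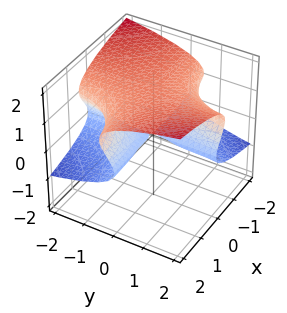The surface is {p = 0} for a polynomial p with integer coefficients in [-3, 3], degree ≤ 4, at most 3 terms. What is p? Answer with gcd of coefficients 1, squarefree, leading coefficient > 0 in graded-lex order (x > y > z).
2*z^3 - x*y - 3*z^2

deg p = 3.
Checking where it meets the axes: every point of the x-axis in the box is on the surface; the visible y-axis segment lies entirely on the surface.
Solving for integer coefficients yields p as stated.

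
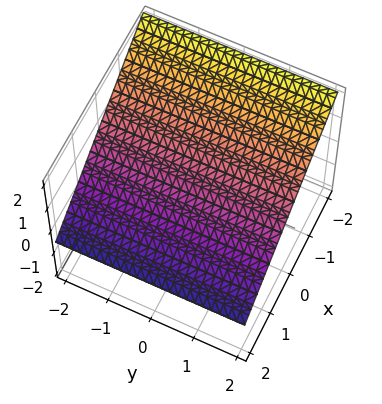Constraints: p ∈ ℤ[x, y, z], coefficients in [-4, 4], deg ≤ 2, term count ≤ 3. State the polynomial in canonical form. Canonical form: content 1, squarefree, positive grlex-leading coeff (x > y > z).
(a) Degree: the surface is flat (a plane), so deg p = 1.
(b) From the axis intercepts and sections: the surface avoids every integer y-axis point in the box; one x-axis crossing is at x = 1.
(c) Together with the visible shape, these determine p as stated.

2*x + 3*z - 2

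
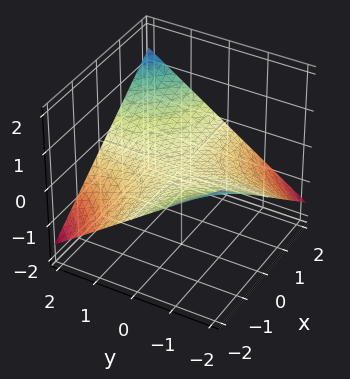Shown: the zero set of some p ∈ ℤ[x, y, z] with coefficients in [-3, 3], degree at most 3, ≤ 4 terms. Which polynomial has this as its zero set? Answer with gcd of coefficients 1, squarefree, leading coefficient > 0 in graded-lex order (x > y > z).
x*y - 3*z

First, the degree is 2 — a saddle surface; a quadric.
Next, checking where it meets the axes: every point of the y-axis in the box is on the surface; the visible x-axis segment lies entirely on the surface; it meets the z-axis at z = 0 (among the integer gridlines).
Finally, fitting integer coefficients to these (and the overall shape) gives p.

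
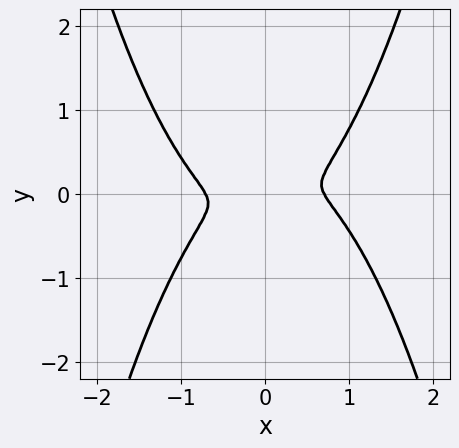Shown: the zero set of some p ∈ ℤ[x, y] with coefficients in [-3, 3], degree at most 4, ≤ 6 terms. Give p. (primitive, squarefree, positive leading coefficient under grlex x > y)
2*x^4 - x^2 + x*y - 3*y^2

The degree is 4 — no degree-3 curve has this shape.
Matching integer coefficients to the picture gives p.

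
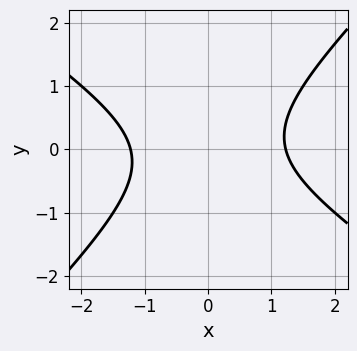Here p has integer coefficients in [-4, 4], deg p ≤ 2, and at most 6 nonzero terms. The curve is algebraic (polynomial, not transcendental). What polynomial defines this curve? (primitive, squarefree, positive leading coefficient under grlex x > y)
First, deg p = 2. The shape is more complex than any degree-1 curve.
Then, reading off the gridlines: no y-intercept at any integer in the box.
Finally, these observations pin down the coefficients.

2*x^2 + x*y - 3*y^2 - 3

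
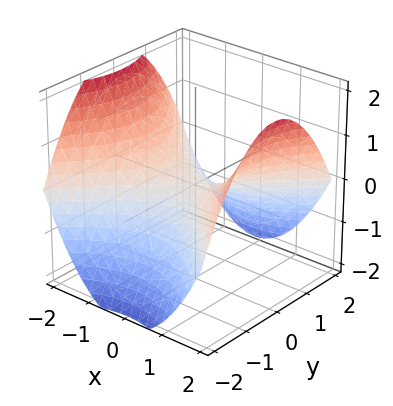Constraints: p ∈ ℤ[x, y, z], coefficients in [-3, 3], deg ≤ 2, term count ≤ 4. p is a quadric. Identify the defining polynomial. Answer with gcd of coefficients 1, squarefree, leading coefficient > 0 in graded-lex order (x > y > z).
(a) The degree is 2 — a hyperbolic paraboloid; a quadric.
(b) Symmetries: it's symmetric under x → −x, forcing even powers of x; it's symmetric under y → −y, forcing even powers of y.
(c) Observable constraints: it meets the x-axis at x = 0 (among the integer gridlines); it meets the y-axis at y = 0 (among the integer gridlines); it meets the z-axis at z = 0 (among the integer gridlines).
(d) Solving for integer coefficients yields p as stated.

x^2 - y^2 - 2*z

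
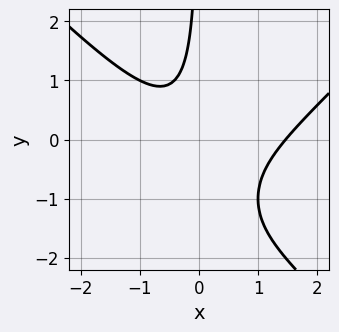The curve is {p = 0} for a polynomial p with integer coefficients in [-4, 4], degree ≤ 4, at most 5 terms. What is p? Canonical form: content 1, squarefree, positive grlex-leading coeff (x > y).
x^3 - x*y^2 - x^2 - 2*x*y - 1

1. The degree is 3 — a generic line meets the curve in up to 3 points.
2. Reading off the gridlines: no y-intercept at any integer in the box.
3. Fitting integer coefficients to these (and the overall shape) gives p.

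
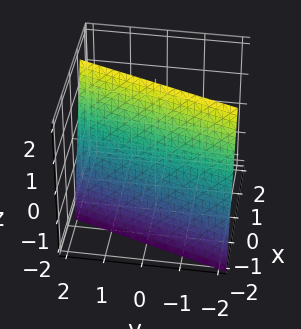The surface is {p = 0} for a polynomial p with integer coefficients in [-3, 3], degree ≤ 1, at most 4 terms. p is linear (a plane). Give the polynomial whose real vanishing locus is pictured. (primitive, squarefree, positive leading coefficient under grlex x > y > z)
3*x - y - z + 2

1. deg p = 1. The surface is flat (a plane).
2. Reading off the gridlines: it meets the y-axis at y = 2 (among the integer gridlines); it meets the z-axis at z = 2 (among the integer gridlines).
3. Together with the visible shape, these determine p as stated.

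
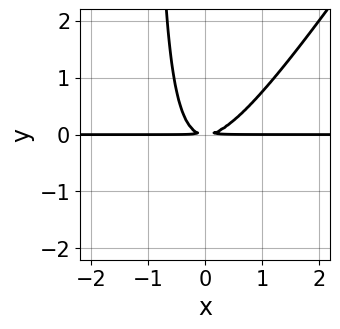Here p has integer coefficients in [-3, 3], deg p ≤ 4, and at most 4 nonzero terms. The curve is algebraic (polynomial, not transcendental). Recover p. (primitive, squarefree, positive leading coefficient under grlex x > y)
3*x^2*y - 2*x*y^2 - 2*y^2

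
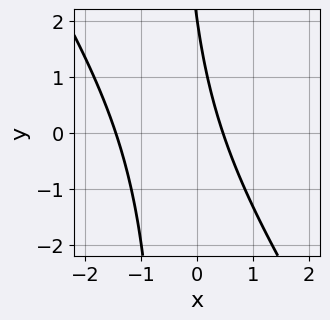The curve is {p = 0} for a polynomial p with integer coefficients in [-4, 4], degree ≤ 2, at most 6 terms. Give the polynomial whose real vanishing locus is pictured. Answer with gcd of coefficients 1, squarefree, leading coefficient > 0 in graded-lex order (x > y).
3*x^2 + 2*x*y + 3*x + y - 2

deg p = 2. The shape is more complex than any degree-1 curve.
Observable constraints: it meets the y-axis at y = 2 (among the integer gridlines).
Together with the visible shape, these determine p as stated.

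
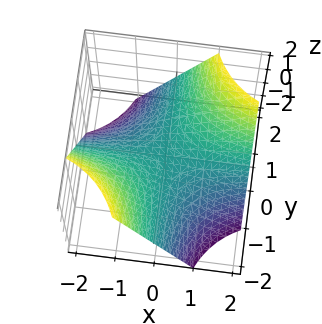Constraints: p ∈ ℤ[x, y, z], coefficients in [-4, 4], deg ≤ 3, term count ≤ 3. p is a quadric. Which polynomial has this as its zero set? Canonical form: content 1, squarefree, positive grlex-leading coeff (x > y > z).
First, degree: a saddle surface; a quadric, so deg p = 2.
Next, reading off the gridlines: the visible x-axis segment lies entirely on the surface; every point of the y-axis in the box is on the surface; it crosses the z-axis at the gridline z = 0.
Finally, assembling these constraints gives the stated polynomial.

x*y - z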